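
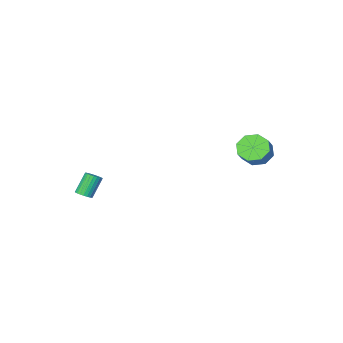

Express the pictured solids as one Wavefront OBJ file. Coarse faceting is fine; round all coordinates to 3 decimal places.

v -3.764 2.97 0.832
v -3.205 3.31 0.116
v -2.457 3.969 1.011
v -3.016 3.63 1.728
v -3.778 3.757 0.265
v -3.031 4.416 1.161
v -4.343 3.744 0.747
v -3.596 4.403 1.642
v -4.569 3.277 1.278
v -3.821 3.936 2.174
v -4.323 2.631 1.549
v -3.575 3.29 2.444
v -3.749 2.184 1.399
v -3.002 2.843 2.295
v -3.184 2.197 0.918
v -2.437 2.856 1.813
v -2.959 2.664 0.386
v -2.211 3.323 1.282
v 4.307 -2.369 -2.766
v 4.684 -2.689 -2.576
v 3.89 -2.891 -1.343
v 3.513 -2.571 -1.534
v 4.748 -2.506 -2.505
v 3.953 -2.707 -1.272
v 4.744 -2.301 -2.474
v 3.95 -2.503 -1.241
v 4.674 -2.107 -2.487
v 3.879 -2.309 -1.255
v 4.548 -1.953 -2.543
v 3.753 -2.154 -1.311
v 4.385 -1.862 -2.633
v 3.591 -2.064 -1.401
v 4.211 -1.849 -2.743
v 3.416 -2.05 -1.511
v 4.051 -1.914 -2.857
v 3.257 -2.116 -1.625
v 3.93 -2.049 -2.957
v 3.136 -2.251 -1.724
v 3.867 -2.233 -3.028
v 3.072 -2.434 -1.795
v 3.87 -2.437 -3.059
v 3.076 -2.639 -1.826
v 3.941 -2.631 -3.045
v 3.146 -2.833 -1.813
v 4.067 -2.786 -2.989
v 3.272 -2.987 -1.757
v 4.229 -2.876 -2.899
v 3.435 -3.078 -1.667
v 4.404 -2.89 -2.789
v 3.609 -3.091 -1.557
v 4.563 -2.824 -2.675
v 3.769 -3.026 -1.443
f 2 1 5
f 2 5 3
f 3 5 6
f 3 6 4
f 5 1 7
f 5 7 6
f 6 7 8
f 6 8 4
f 7 1 9
f 7 9 8
f 8 9 10
f 8 10 4
f 9 1 11
f 9 11 10
f 10 11 12
f 10 12 4
f 11 1 13
f 11 13 12
f 12 13 14
f 12 14 4
f 13 1 15
f 13 15 14
f 14 15 16
f 14 16 4
f 15 1 17
f 15 17 16
f 16 17 18
f 16 18 4
f 17 1 2
f 17 2 18
f 18 2 3
f 18 3 4
f 20 19 23
f 20 23 21
f 21 23 24
f 21 24 22
f 23 19 25
f 23 25 24
f 24 25 26
f 24 26 22
f 25 19 27
f 25 27 26
f 26 27 28
f 26 28 22
f 27 19 29
f 27 29 28
f 28 29 30
f 28 30 22
f 29 19 31
f 29 31 30
f 30 31 32
f 30 32 22
f 31 19 33
f 31 33 32
f 32 33 34
f 32 34 22
f 33 19 35
f 33 35 34
f 34 35 36
f 34 36 22
f 35 19 37
f 35 37 36
f 36 37 38
f 36 38 22
f 37 19 39
f 37 39 38
f 38 39 40
f 38 40 22
f 39 19 41
f 39 41 40
f 40 41 42
f 40 42 22
f 41 19 43
f 41 43 42
f 42 43 44
f 42 44 22
f 43 19 45
f 43 45 44
f 44 45 46
f 44 46 22
f 45 19 47
f 45 47 46
f 46 47 48
f 46 48 22
f 47 19 49
f 47 49 48
f 48 49 50
f 48 50 22
f 49 19 51
f 49 51 50
f 50 51 52
f 50 52 22
f 51 19 20
f 51 20 52
f 52 20 21
f 52 21 22



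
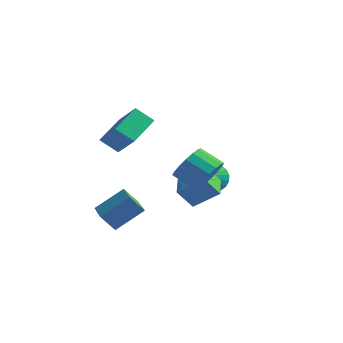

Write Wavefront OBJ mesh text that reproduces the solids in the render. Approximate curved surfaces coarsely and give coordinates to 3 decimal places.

v 4.239 -3.746 3.4
v 4.787 -3.609 4.321
v 3.568 -3.716 5.061
v 3.021 -3.854 4.14
v 4.659 -3.128 4.18
v 3.44 -3.236 4.92
v 4.435 -2.789 3.86
v 3.216 -2.897 4.601
v 4.166 -2.669 3.435
v 2.947 -2.777 4.176
v 3.914 -2.796 3.002
v 2.695 -2.904 3.743
v 3.737 -3.141 2.66
v 2.518 -3.248 3.401
v 3.674 -3.624 2.488
v 2.456 -3.732 3.228
v 3.742 -4.135 2.524
v 2.523 -4.243 3.264
v 3.923 -4.557 2.761
v 2.704 -4.665 3.501
v 4.177 -4.794 3.144
v 2.958 -4.901 3.885
v 4.445 -4.79 3.586
v 3.226 -4.898 4.327
v 4.666 -4.547 3.985
v 3.447 -4.655 4.726
v 4.789 -4.121 4.25
v 3.571 -4.228 4.991
v 0.479 2.873 -0.265
v 1.2 2.678 -0.961
v 0.821 1.887 0.365
v 1.399 2.91 -0.706
v 1.458 3.136 -0.384
v 1.368 3.322 -0.044
v 1.143 3.44 0.263
v 0.817 3.472 0.489
v 0.439 3.413 0.6
v 0.068 3.271 0.579
v -0.241 3.069 0.43
v -0.44 2.837 0.175
v -0.499 2.611 -0.147
v -0.409 2.425 -0.487
v -0.184 2.307 -0.793
v 0.142 2.275 -1.019
v 0.52 2.334 -1.13
v 0.891 2.476 -1.11
v -0.688 -4.527 -1.217
v -1.317 -4.937 -0.256
v -1.817 -3.302 -1.434
v -2.447 -3.712 -0.472
v 0.327 -3.388 -0.068
v -0.303 -3.798 0.894
v -0.803 -2.163 -0.284
v -1.432 -2.573 0.677
v -3.697 -1.305 3.158
v -3.598 0.457 4.011
v -2.774 -0.974 2.368
v -2.674 0.787 3.221
v -2.226 -2.067 4.559
v -2.126 -0.306 5.412
v -1.302 -1.737 3.769
v -1.203 0.025 4.622
v 1.443 -2.164 0.987
v 2.704 -1.628 1.993
v 0.678 -0.764 1.2
v 1.938 -0.228 2.206
v 2.082 -1.652 -0.086
v 3.342 -1.116 0.92
v 1.316 -0.252 0.127
v 2.577 0.284 1.133
f 2 1 5
f 2 5 3
f 3 5 6
f 3 6 4
f 5 1 7
f 5 7 6
f 6 7 8
f 6 8 4
f 7 1 9
f 7 9 8
f 8 9 10
f 8 10 4
f 9 1 11
f 9 11 10
f 10 11 12
f 10 12 4
f 11 1 13
f 11 13 12
f 12 13 14
f 12 14 4
f 13 1 15
f 13 15 14
f 14 15 16
f 14 16 4
f 15 1 17
f 15 17 16
f 16 17 18
f 16 18 4
f 17 1 19
f 17 19 18
f 18 19 20
f 18 20 4
f 19 1 21
f 19 21 20
f 20 21 22
f 20 22 4
f 21 1 23
f 21 23 22
f 22 23 24
f 22 24 4
f 23 1 25
f 23 25 24
f 24 25 26
f 24 26 4
f 25 1 27
f 25 27 26
f 26 27 28
f 26 28 4
f 27 1 2
f 27 2 28
f 28 2 3
f 28 3 4
f 30 29 32
f 30 32 31
f 32 29 33
f 32 33 31
f 33 29 34
f 33 34 31
f 34 29 35
f 34 35 31
f 35 29 36
f 35 36 31
f 36 29 37
f 36 37 31
f 37 29 38
f 37 38 31
f 38 29 39
f 38 39 31
f 39 29 40
f 39 40 31
f 40 29 41
f 40 41 31
f 41 29 42
f 41 42 31
f 42 29 43
f 42 43 31
f 43 29 44
f 43 44 31
f 44 29 45
f 44 45 31
f 45 29 46
f 45 46 31
f 46 29 30
f 46 30 31
f 48 50 47
f 51 48 47
f 47 50 49
f 49 51 47
f 48 54 50
f 52 48 51
f 52 54 48
f 50 54 49
f 53 51 49
f 49 54 53
f 53 52 51
f 54 52 53
f 56 58 55
f 59 56 55
f 55 58 57
f 57 59 55
f 56 62 58
f 60 56 59
f 60 62 56
f 58 62 57
f 61 59 57
f 57 62 61
f 61 60 59
f 62 60 61
f 64 66 63
f 67 64 63
f 63 66 65
f 65 67 63
f 64 70 66
f 68 64 67
f 68 70 64
f 66 70 65
f 69 67 65
f 65 70 69
f 69 68 67
f 70 68 69



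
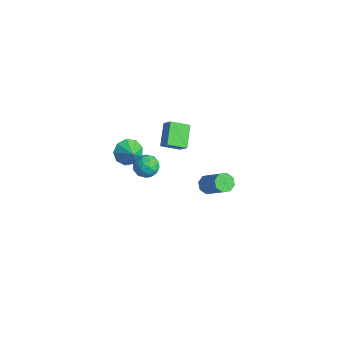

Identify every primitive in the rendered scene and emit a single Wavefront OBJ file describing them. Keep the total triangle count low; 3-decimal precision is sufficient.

v -3.155 0.73 -2.679
v -4.16 1.676 -1.812
v -2.631 1.795 -3.234
v -3.637 2.741 -2.367
v -2.483 0.779 -1.953
v -3.489 1.725 -1.086
v -1.96 1.844 -2.508
v -2.965 2.79 -1.641
v 3.099 -0.283 -0.198
v 3.551 -0.217 -0.645
v 4.954 -0.111 0.79
v 4.501 -0.177 1.238
v 3.369 0.214 -0.498
v 4.772 0.319 0.937
v 3.028 0.353 -0.175
v 4.431 0.458 1.26
v 2.728 0.12 0.134
v 4.131 0.225 1.57
v 2.646 -0.349 0.25
v 4.049 -0.243 1.685
v 2.828 -0.779 0.103
v 4.231 -0.674 1.538
v 3.169 -0.918 -0.22
v 4.572 -0.813 1.215
v 3.469 -0.685 -0.53
v 4.872 -0.58 0.906
v -0.116 -2.891 0.797
v 0.411 -2.508 0.316
v 0.849 -3.152 1.644
v 1.376 -2.769 1.163
v 0.806 -2.349 1.555
v 0.209 -2.187 1.031
v 1.051 -3.473 0.929
v 0.454 -3.311 0.405
v 1.131 -2.868 0.397
v 0.98 -2.173 0.784
v 0.28 -3.487 1.176
v 0.129 -2.792 1.563
v 0.063 -2.676 0.482
v 1.197 -2.984 1.478
v 0.862 -2.736 1.708
v 1.171 -2.511 1.425
v -0.055 -2.488 0.903
v 0.254 -2.263 0.62
v 0.486 -2.169 1.348
v 1.006 -3.397 1.34
v 1.315 -3.172 1.057
v 0.089 -3.149 0.535
v 0.398 -2.924 0.252
v 0.774 -3.491 0.612
v 0.796 -2.663 0.247
v 1.363 -2.816 0.745
v 1.172 -3.23 0.607
v 0.822 -3.135 0.299
v 0.707 -2.254 0.474
v 1.274 -2.408 0.972
v 0.939 -2.161 1.203
v 0.588 -2.066 0.895
v 1.131 -2.466 0.522
v -0.014 -3.252 0.988
v 0.553 -3.406 1.486
v 0.672 -3.594 1.065
v 0.321 -3.499 0.757
v -0.103 -2.844 1.215
v 0.464 -2.997 1.713
v 0.438 -2.525 1.661
v 0.088 -2.43 1.353
v 0.129 -3.194 1.438
v -4.203 -0.878 -3.236
v -3.809 -1.382 -3.925
v -3.377 -1.042 -2.644
v -3.644 -0.763 -3.983
v -3.74 -0.198 -3.692
v -4.053 0.049 -3.188
v -4.436 -0.137 -2.706
v -4.71 -0.67 -2.473
v -4.747 -1.3 -2.596
v -4.529 -1.732 -3.02
v -4.159 -1.765 -3.544
f 2 4 1
f 5 2 1
f 1 4 3
f 3 5 1
f 2 8 4
f 6 2 5
f 6 8 2
f 4 8 3
f 7 5 3
f 3 8 7
f 7 6 5
f 8 6 7
f 10 9 13
f 10 13 11
f 11 13 14
f 11 14 12
f 13 9 15
f 13 15 14
f 14 15 16
f 14 16 12
f 15 9 17
f 15 17 16
f 16 17 18
f 16 18 12
f 17 9 19
f 17 19 18
f 18 19 20
f 18 20 12
f 19 9 21
f 19 21 20
f 20 21 22
f 20 22 12
f 21 9 23
f 21 23 22
f 22 23 24
f 22 24 12
f 23 9 25
f 23 25 24
f 24 25 26
f 24 26 12
f 25 9 10
f 25 10 26
f 26 10 11
f 26 11 12
f 27 64 43
f 64 38 67
f 43 67 32
f 64 67 43
f 27 43 39
f 43 32 44
f 39 44 28
f 43 44 39
f 27 39 48
f 39 28 49
f 48 49 34
f 39 49 48
f 27 48 60
f 48 34 63
f 60 63 37
f 48 63 60
f 27 60 64
f 60 37 68
f 64 68 38
f 60 68 64
f 28 44 55
f 44 32 58
f 55 58 36
f 44 58 55
f 32 67 45
f 67 38 66
f 45 66 31
f 67 66 45
f 38 68 65
f 68 37 61
f 65 61 29
f 68 61 65
f 37 63 62
f 63 34 50
f 62 50 33
f 63 50 62
f 34 49 54
f 49 28 51
f 54 51 35
f 49 51 54
f 30 56 42
f 56 36 57
f 42 57 31
f 56 57 42
f 30 42 40
f 42 31 41
f 40 41 29
f 42 41 40
f 30 40 47
f 40 29 46
f 47 46 33
f 40 46 47
f 30 47 52
f 47 33 53
f 52 53 35
f 47 53 52
f 30 52 56
f 52 35 59
f 56 59 36
f 52 59 56
f 31 57 45
f 57 36 58
f 45 58 32
f 57 58 45
f 29 41 65
f 41 31 66
f 65 66 38
f 41 66 65
f 33 46 62
f 46 29 61
f 62 61 37
f 46 61 62
f 35 53 54
f 53 33 50
f 54 50 34
f 53 50 54
f 36 59 55
f 59 35 51
f 55 51 28
f 59 51 55
f 70 69 72
f 70 72 71
f 72 69 73
f 72 73 71
f 73 69 74
f 73 74 71
f 74 69 75
f 74 75 71
f 75 69 76
f 75 76 71
f 76 69 77
f 76 77 71
f 77 69 78
f 77 78 71
f 78 69 79
f 78 79 71
f 79 69 70
f 79 70 71



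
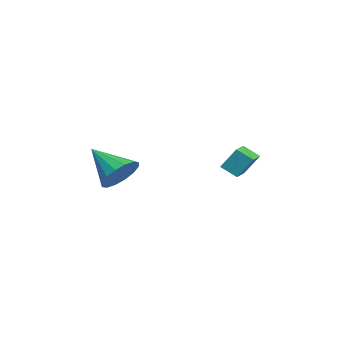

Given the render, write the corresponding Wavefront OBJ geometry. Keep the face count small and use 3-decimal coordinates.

v 3.393 -1.039 -2.355
v 4.192 -1.27 -1.8
v 2.287 -2.201 -1.245
v 3.985 -0.854 -1.571
v 3.62 -0.488 -1.551
v 3.193 -0.27 -1.747
v 2.82 -0.257 -2.106
v 2.601 -0.455 -2.531
v 2.593 -0.808 -2.909
v 2.8 -1.224 -3.139
v 3.165 -1.59 -3.158
v 3.592 -1.808 -2.962
v 3.965 -1.82 -2.603
v 4.185 -1.623 -2.178
v 2.959 3.421 -1.954
v 3.104 4.06 -0.949
v 3.3 4.081 -2.424
v 3.446 4.721 -1.419
v 3.854 3.039 -1.841
v 4 3.679 -0.836
v 4.196 3.7 -2.311
v 4.341 4.339 -1.306
f 2 1 4
f 2 4 3
f 4 1 5
f 4 5 3
f 5 1 6
f 5 6 3
f 6 1 7
f 6 7 3
f 7 1 8
f 7 8 3
f 8 1 9
f 8 9 3
f 9 1 10
f 9 10 3
f 10 1 11
f 10 11 3
f 11 1 12
f 11 12 3
f 12 1 13
f 12 13 3
f 13 1 14
f 13 14 3
f 14 1 2
f 14 2 3
f 16 18 15
f 19 16 15
f 15 18 17
f 17 19 15
f 16 22 18
f 20 16 19
f 20 22 16
f 18 22 17
f 21 19 17
f 17 22 21
f 21 20 19
f 22 20 21



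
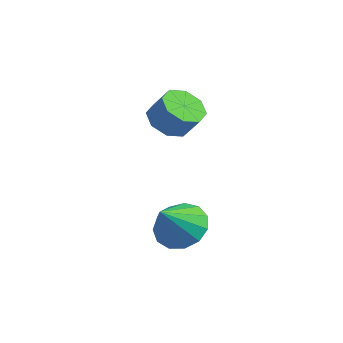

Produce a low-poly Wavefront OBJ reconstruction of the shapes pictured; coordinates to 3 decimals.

v 2.827 1.354 -0.712
v 3.499 2.036 -0.19
v 2.993 0.146 0.652
v 2.932 2.173 0
v 2.331 2.05 -0.035
v 1.888 1.706 -0.285
v 1.742 1.251 -0.671
v 1.942 0.829 -1.07
v 2.422 0.573 -1.355
v 3.031 0.565 -1.436
v 3.575 0.808 -1.287
v 3.881 1.225 -0.956
v 3.853 1.682 -0.547
v 0.438 3.11 3.105
v 1.209 3.099 2.567
v 1.873 3.259 3.517
v 1.102 3.27 4.055
v 0.937 3.761 2.646
v 1.602 3.921 3.596
v 0.373 4.041 2.994
v 1.038 4.201 3.943
v -0.153 3.776 3.407
v 0.511 3.936 4.356
v -0.333 3.121 3.643
v 0.331 3.281 4.593
v -0.062 2.459 3.564
v 0.603 2.619 4.514
v 0.502 2.179 3.217
v 1.167 2.339 4.166
v 1.029 2.444 2.804
v 1.693 2.604 3.753
f 2 1 4
f 2 4 3
f 4 1 5
f 4 5 3
f 5 1 6
f 5 6 3
f 6 1 7
f 6 7 3
f 7 1 8
f 7 8 3
f 8 1 9
f 8 9 3
f 9 1 10
f 9 10 3
f 10 1 11
f 10 11 3
f 11 1 12
f 11 12 3
f 12 1 13
f 12 13 3
f 13 1 2
f 13 2 3
f 15 14 18
f 15 18 16
f 16 18 19
f 16 19 17
f 18 14 20
f 18 20 19
f 19 20 21
f 19 21 17
f 20 14 22
f 20 22 21
f 21 22 23
f 21 23 17
f 22 14 24
f 22 24 23
f 23 24 25
f 23 25 17
f 24 14 26
f 24 26 25
f 25 26 27
f 25 27 17
f 26 14 28
f 26 28 27
f 27 28 29
f 27 29 17
f 28 14 30
f 28 30 29
f 29 30 31
f 29 31 17
f 30 14 15
f 30 15 31
f 31 15 16
f 31 16 17



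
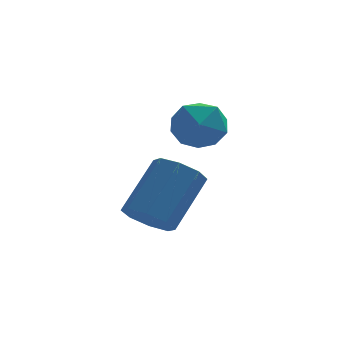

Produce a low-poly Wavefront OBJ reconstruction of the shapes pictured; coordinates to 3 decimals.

v -3.7 0.32 0.57
v -3.391 -0.118 0.692
v -2.751 0.602 1.652
v -3.06 1.04 1.53
v -3.217 0.124 0.395
v -2.577 0.844 1.355
v -3.326 0.481 0.2
v -2.686 1.201 1.16
v -3.654 0.744 0.222
v -3.014 1.463 1.182
v -4.009 0.758 0.448
v -3.369 1.478 1.408
v -4.183 0.516 0.745
v -3.543 1.236 1.705
v -4.074 0.159 0.94
v -3.434 0.879 1.9
v -3.746 -0.103 0.918
v -3.106 0.616 1.878
v -2.94 2.546 1.612
v -2.558 3.011 1.889
v -2.642 1.849 2.371
v -2.26 2.314 2.648
v -2.92 2.371 2.67
v -3.104 2.802 2.201
v -2.096 2.058 2.059
v -2.28 2.489 1.59
v -2.036 2.709 2.165
v -2.545 2.903 2.543
v -2.655 1.957 1.717
v -3.164 2.151 2.095
f 2 1 5
f 2 5 3
f 3 5 6
f 3 6 4
f 5 1 7
f 5 7 6
f 6 7 8
f 6 8 4
f 7 1 9
f 7 9 8
f 8 9 10
f 8 10 4
f 9 1 11
f 9 11 10
f 10 11 12
f 10 12 4
f 11 1 13
f 11 13 12
f 12 13 14
f 12 14 4
f 13 1 15
f 13 15 14
f 14 15 16
f 14 16 4
f 15 1 17
f 15 17 16
f 16 17 18
f 16 18 4
f 17 1 2
f 17 2 18
f 18 2 3
f 18 3 4
f 19 30 24
f 19 24 20
f 19 20 26
f 19 26 29
f 19 29 30
f 20 24 28
f 24 30 23
f 30 29 21
f 29 26 25
f 26 20 27
f 22 28 23
f 22 23 21
f 22 21 25
f 22 25 27
f 22 27 28
f 23 28 24
f 21 23 30
f 25 21 29
f 27 25 26
f 28 27 20



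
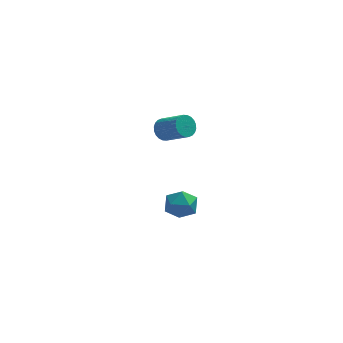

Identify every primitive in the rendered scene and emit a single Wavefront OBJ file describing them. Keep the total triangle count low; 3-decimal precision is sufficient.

v 3.153 0.975 -3.859
v 3.722 1.155 -3.005
v 3.458 -0.675 -3.715
v 4.027 -0.495 -2.861
v 2.995 -0.356 -2.839
v 2.807 0.664 -2.928
v 4.373 -0.184 -3.792
v 4.185 0.836 -3.881
v 4.476 0.438 -2.964
v 3.624 0.332 -2.375
v 3.556 0.148 -4.345
v 2.704 0.042 -3.756
v 2.679 0.047 3.068
v 2.999 -0.19 2.469
v 4.122 -1.105 3.433
v 3.801 -0.867 4.032
v 3.146 0.044 2.52
v 4.269 -0.871 3.484
v 3.221 0.278 2.655
v 4.344 -0.636 3.619
v 3.214 0.478 2.853
v 4.337 -0.437 3.817
v 3.125 0.612 3.083
v 4.248 -0.303 4.047
v 2.969 0.66 3.311
v 4.092 -0.255 4.275
v 2.768 0.615 3.502
v 3.891 -0.3 4.466
v 2.553 0.483 3.627
v 3.676 -0.432 4.591
v 2.358 0.285 3.667
v 3.481 -0.63 4.631
v 2.211 0.051 3.616
v 3.334 -0.864 4.58
v 2.136 -0.184 3.481
v 3.259 -1.098 4.445
v 2.143 -0.383 3.283
v 3.266 -1.298 4.247
v 2.232 -0.517 3.053
v 3.355 -1.432 4.017
v 2.388 -0.565 2.825
v 3.511 -1.48 3.789
v 2.589 -0.52 2.634
v 3.712 -1.435 3.598
v 2.804 -0.388 2.509
v 3.927 -1.303 3.473
f 1 12 6
f 1 6 2
f 1 2 8
f 1 8 11
f 1 11 12
f 2 6 10
f 6 12 5
f 12 11 3
f 11 8 7
f 8 2 9
f 4 10 5
f 4 5 3
f 4 3 7
f 4 7 9
f 4 9 10
f 5 10 6
f 3 5 12
f 7 3 11
f 9 7 8
f 10 9 2
f 14 13 17
f 14 17 15
f 15 17 18
f 15 18 16
f 17 13 19
f 17 19 18
f 18 19 20
f 18 20 16
f 19 13 21
f 19 21 20
f 20 21 22
f 20 22 16
f 21 13 23
f 21 23 22
f 22 23 24
f 22 24 16
f 23 13 25
f 23 25 24
f 24 25 26
f 24 26 16
f 25 13 27
f 25 27 26
f 26 27 28
f 26 28 16
f 27 13 29
f 27 29 28
f 28 29 30
f 28 30 16
f 29 13 31
f 29 31 30
f 30 31 32
f 30 32 16
f 31 13 33
f 31 33 32
f 32 33 34
f 32 34 16
f 33 13 35
f 33 35 34
f 34 35 36
f 34 36 16
f 35 13 37
f 35 37 36
f 36 37 38
f 36 38 16
f 37 13 39
f 37 39 38
f 38 39 40
f 38 40 16
f 39 13 41
f 39 41 40
f 40 41 42
f 40 42 16
f 41 13 43
f 41 43 42
f 42 43 44
f 42 44 16
f 43 13 45
f 43 45 44
f 44 45 46
f 44 46 16
f 45 13 14
f 45 14 46
f 46 14 15
f 46 15 16



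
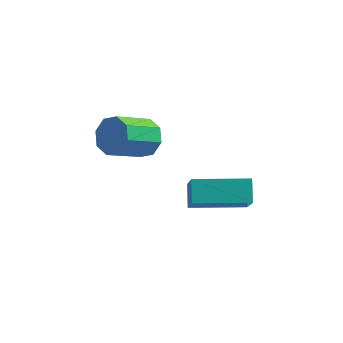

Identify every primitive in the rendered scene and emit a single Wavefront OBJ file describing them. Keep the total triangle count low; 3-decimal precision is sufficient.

v 1.245 -4.132 2.311
v 1.067 -3.477 2.855
v 0.855 -3.046 0.877
v 0.678 -2.391 1.422
v 3.022 -3.589 2.238
v 2.845 -2.934 2.783
v 2.633 -2.503 0.805
v 2.455 -1.848 1.349
v -0.756 -2.098 3.202
v -0.297 -2.008 3.75
v -1.105 -2.972 4.585
v -1.564 -3.062 4.038
v -0.714 -1.648 3.763
v -1.522 -2.612 4.598
v -1.156 -1.551 3.447
v -1.963 -2.515 4.283
v -1.363 -1.775 2.988
v -2.171 -2.739 3.824
v -1.215 -2.188 2.655
v -2.023 -3.152 3.49
v -0.798 -2.548 2.642
v -1.606 -3.512 3.477
v -0.357 -2.645 2.957
v -1.164 -3.609 3.793
v -0.149 -2.421 3.416
v -0.957 -3.385 4.252
f 2 4 1
f 5 2 1
f 1 4 3
f 3 5 1
f 2 8 4
f 6 2 5
f 6 8 2
f 4 8 3
f 7 5 3
f 3 8 7
f 7 6 5
f 8 6 7
f 10 9 13
f 10 13 11
f 11 13 14
f 11 14 12
f 13 9 15
f 13 15 14
f 14 15 16
f 14 16 12
f 15 9 17
f 15 17 16
f 16 17 18
f 16 18 12
f 17 9 19
f 17 19 18
f 18 19 20
f 18 20 12
f 19 9 21
f 19 21 20
f 20 21 22
f 20 22 12
f 21 9 23
f 21 23 22
f 22 23 24
f 22 24 12
f 23 9 25
f 23 25 24
f 24 25 26
f 24 26 12
f 25 9 10
f 25 10 26
f 26 10 11
f 26 11 12



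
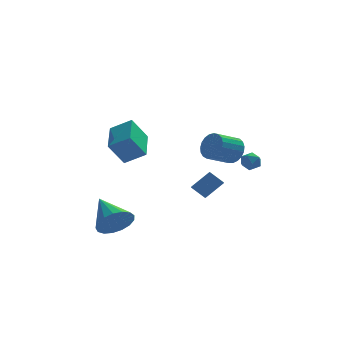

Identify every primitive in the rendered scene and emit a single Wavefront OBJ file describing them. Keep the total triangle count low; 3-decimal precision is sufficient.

v 0.809 -1.529 0.604
v 1.785 -1.278 1.533
v 1 0.295 -0.088
v 1.975 0.546 0.841
v 1.505 -1.846 -0.041
v 2.48 -1.595 0.888
v 1.695 -0.022 -0.733
v 2.671 0.229 0.196
v 2.806 -2.58 3.509
v 3.268 -2.81 4.172
v 2.116 -3.449 4.754
v 1.654 -3.22 4.091
v 3.146 -2.499 4.273
v 1.995 -3.138 4.855
v 2.966 -2.201 4.241
v 1.814 -2.84 4.823
v 2.757 -1.97 4.084
v 1.606 -2.609 4.666
v 2.557 -1.844 3.826
v 1.406 -2.483 4.408
v 2.4 -1.845 3.514
v 1.249 -2.484 4.096
v 2.314 -1.973 3.201
v 1.162 -2.612 3.783
v 2.312 -2.207 2.942
v 1.16 -2.846 3.524
v 2.395 -2.505 2.78
v 1.244 -3.144 3.362
v 2.55 -2.816 2.744
v 1.398 -3.455 3.326
v 2.749 -3.086 2.841
v 1.597 -3.726 3.423
v 2.958 -3.269 3.053
v 1.806 -3.908 3.635
v 3.14 -3.333 3.344
v 1.988 -3.972 3.926
v 3.265 -3.267 3.663
v 2.113 -3.906 4.245
v 3.31 -3.082 3.956
v 2.158 -3.721 4.538
v 3.581 -0.254 1.566
v 3.976 0.099 1.908
v 3.984 -1.099 1.972
v 4.379 -0.746 2.314
v 3.762 -0.743 2.443
v 3.513 -0.221 2.192
v 4.447 -0.779 1.688
v 4.198 -0.257 1.437
v 4.512 -0.226 1.983
v 4.088 -0.203 2.45
v 3.872 -0.797 1.43
v 3.448 -0.774 1.897
v -3.131 -3.112 -1.084
v -2.377 -2.52 -1.537
v -3.849 -1.428 -0.076
v -2.766 -2.491 -1.862
v -3.238 -2.604 -2.008
v -3.686 -2.834 -1.944
v -4.006 -3.127 -1.682
v -4.126 -3.417 -1.283
v -4.019 -3.637 -0.839
v -3.707 -3.737 -0.451
v -3.264 -3.693 -0.208
v -2.79 -3.517 -0.166
v -2.395 -3.247 -0.334
v -2.168 -2.947 -0.674
v -2.161 -2.684 -1.108
v -3.225 1.889 2.355
v -2.079 1.589 3.041
v -3.001 3.998 2.904
v -1.854 3.697 3.59
v -2.366 2.143 1.03
v -1.219 1.842 1.716
v -2.141 4.251 1.579
v -0.995 3.951 2.265
f 2 4 1
f 5 2 1
f 1 4 3
f 3 5 1
f 2 8 4
f 6 2 5
f 6 8 2
f 4 8 3
f 7 5 3
f 3 8 7
f 7 6 5
f 8 6 7
f 10 9 13
f 10 13 11
f 11 13 14
f 11 14 12
f 13 9 15
f 13 15 14
f 14 15 16
f 14 16 12
f 15 9 17
f 15 17 16
f 16 17 18
f 16 18 12
f 17 9 19
f 17 19 18
f 18 19 20
f 18 20 12
f 19 9 21
f 19 21 20
f 20 21 22
f 20 22 12
f 21 9 23
f 21 23 22
f 22 23 24
f 22 24 12
f 23 9 25
f 23 25 24
f 24 25 26
f 24 26 12
f 25 9 27
f 25 27 26
f 26 27 28
f 26 28 12
f 27 9 29
f 27 29 28
f 28 29 30
f 28 30 12
f 29 9 31
f 29 31 30
f 30 31 32
f 30 32 12
f 31 9 33
f 31 33 32
f 32 33 34
f 32 34 12
f 33 9 35
f 33 35 34
f 34 35 36
f 34 36 12
f 35 9 37
f 35 37 36
f 36 37 38
f 36 38 12
f 37 9 39
f 37 39 38
f 38 39 40
f 38 40 12
f 39 9 10
f 39 10 40
f 40 10 11
f 40 11 12
f 41 52 46
f 41 46 42
f 41 42 48
f 41 48 51
f 41 51 52
f 42 46 50
f 46 52 45
f 52 51 43
f 51 48 47
f 48 42 49
f 44 50 45
f 44 45 43
f 44 43 47
f 44 47 49
f 44 49 50
f 45 50 46
f 43 45 52
f 47 43 51
f 49 47 48
f 50 49 42
f 54 53 56
f 54 56 55
f 56 53 57
f 56 57 55
f 57 53 58
f 57 58 55
f 58 53 59
f 58 59 55
f 59 53 60
f 59 60 55
f 60 53 61
f 60 61 55
f 61 53 62
f 61 62 55
f 62 53 63
f 62 63 55
f 63 53 64
f 63 64 55
f 64 53 65
f 64 65 55
f 65 53 66
f 65 66 55
f 66 53 67
f 66 67 55
f 67 53 54
f 67 54 55
f 69 71 68
f 72 69 68
f 68 71 70
f 70 72 68
f 69 75 71
f 73 69 72
f 73 75 69
f 71 75 70
f 74 72 70
f 70 75 74
f 74 73 72
f 75 73 74



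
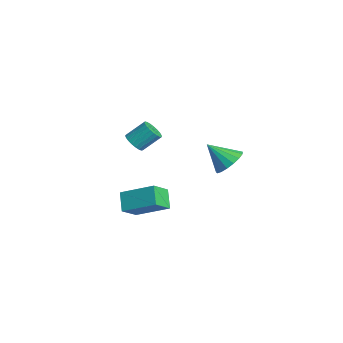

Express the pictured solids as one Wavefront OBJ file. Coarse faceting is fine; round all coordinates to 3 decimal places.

v -2.68 -2.61 -2.972
v -3.571 -2.421 -2.16
v -3.236 -1.683 -3.797
v -4.127 -1.494 -2.985
v -1.573 -1.166 -2.095
v -2.464 -0.977 -1.283
v -2.129 -0.239 -2.92
v -3.02 -0.05 -2.108
v -0.594 -2.583 3.245
v 0.011 -2.553 3.117
v 0.14 -1.626 3.946
v -0.466 -1.657 4.075
v -0.088 -2.387 2.947
v 0.041 -1.46 3.776
v -0.274 -2.255 2.828
v -0.146 -1.328 3.657
v -0.517 -2.179 2.782
v -0.388 -1.253 3.611
v -0.772 -2.174 2.815
v -0.643 -1.247 3.644
v -0.997 -2.239 2.923
v -0.868 -1.312 3.752
v -1.152 -2.364 3.087
v -1.023 -1.437 3.916
v -1.211 -2.527 3.278
v -1.082 -1.6 4.107
v -1.163 -2.699 3.463
v -1.034 -1.773 4.292
v -1.017 -2.852 3.611
v -0.888 -1.925 4.44
v -0.798 -2.958 3.696
v -0.669 -2.031 4.525
v -0.543 -2.999 3.702
v -0.415 -2.073 4.531
v -0.298 -2.969 3.63
v -0.169 -2.042 4.459
v -0.104 -2.871 3.491
v 0.025 -1.945 4.32
v 0.006 -2.724 3.31
v 0.135 -1.798 4.139
v -0.088 2.152 1.193
v 0.549 2.412 1.805
v -0.752 1.208 2.287
v 0.224 2.704 1.86
v -0.172 2.87 1.762
v -0.549 2.871 1.534
v -0.82 2.708 1.228
v -0.923 2.417 0.914
v -0.835 2.065 0.664
v -0.576 1.733 0.535
v -0.205 1.498 0.557
v 0.193 1.412 0.725
v 0.527 1.495 1
v 0.72 1.729 1.319
v 0.728 2.06 1.61
f 2 4 1
f 5 2 1
f 1 4 3
f 3 5 1
f 2 8 4
f 6 2 5
f 6 8 2
f 4 8 3
f 7 5 3
f 3 8 7
f 7 6 5
f 8 6 7
f 10 9 13
f 10 13 11
f 11 13 14
f 11 14 12
f 13 9 15
f 13 15 14
f 14 15 16
f 14 16 12
f 15 9 17
f 15 17 16
f 16 17 18
f 16 18 12
f 17 9 19
f 17 19 18
f 18 19 20
f 18 20 12
f 19 9 21
f 19 21 20
f 20 21 22
f 20 22 12
f 21 9 23
f 21 23 22
f 22 23 24
f 22 24 12
f 23 9 25
f 23 25 24
f 24 25 26
f 24 26 12
f 25 9 27
f 25 27 26
f 26 27 28
f 26 28 12
f 27 9 29
f 27 29 28
f 28 29 30
f 28 30 12
f 29 9 31
f 29 31 30
f 30 31 32
f 30 32 12
f 31 9 33
f 31 33 32
f 32 33 34
f 32 34 12
f 33 9 35
f 33 35 34
f 34 35 36
f 34 36 12
f 35 9 37
f 35 37 36
f 36 37 38
f 36 38 12
f 37 9 39
f 37 39 38
f 38 39 40
f 38 40 12
f 39 9 10
f 39 10 40
f 40 10 11
f 40 11 12
f 42 41 44
f 42 44 43
f 44 41 45
f 44 45 43
f 45 41 46
f 45 46 43
f 46 41 47
f 46 47 43
f 47 41 48
f 47 48 43
f 48 41 49
f 48 49 43
f 49 41 50
f 49 50 43
f 50 41 51
f 50 51 43
f 51 41 52
f 51 52 43
f 52 41 53
f 52 53 43
f 53 41 54
f 53 54 43
f 54 41 55
f 54 55 43
f 55 41 42
f 55 42 43



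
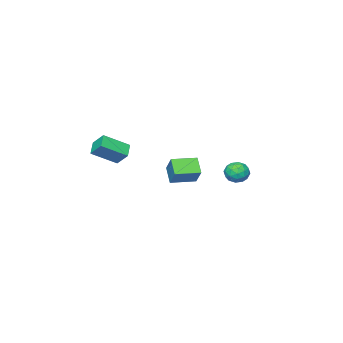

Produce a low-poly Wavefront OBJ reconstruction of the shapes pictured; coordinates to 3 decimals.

v -1.884 4.171 3.169
v -1.511 3.594 2.805
v -2.909 3.946 2.475
v -2.536 3.369 2.111
v -2.732 3.294 2.86
v -2.098 3.433 3.289
v -2.322 4.107 1.991
v -1.688 4.246 2.42
v -1.781 3.554 2.077
v -2.035 3.052 2.614
v -2.385 4.488 2.666
v -2.639 3.986 3.203
v -1.607 3.902 3.048
v -2.813 3.638 2.232
v -2.928 3.594 2.672
v -2.709 3.254 2.458
v -1.952 3.808 3.333
v -1.733 3.468 3.119
v -2.451 3.292 3.151
v -2.687 4.072 2.161
v -2.468 3.732 1.947
v -1.711 4.286 2.822
v -1.492 3.946 2.608
v -1.969 4.248 2.129
v -1.547 3.54 2.406
v -2.15 3.407 1.998
v -2.024 3.841 1.927
v -1.651 3.923 2.18
v -1.696 3.244 2.722
v -2.299 3.112 2.314
v -2.414 3.068 2.754
v -2.041 3.15 3.006
v -1.855 3.221 2.294
v -2.121 4.428 2.966
v -2.724 4.296 2.558
v -2.379 4.39 2.274
v -2.006 4.472 2.526
v -2.27 4.133 3.282
v -2.873 4 2.874
v -2.769 3.617 3.1
v -2.396 3.699 3.353
v -2.565 4.319 2.986
v -0.106 -3.64 1.819
v -0.798 -4.185 2.333
v -0.161 -2.808 2.626
v -0.853 -3.353 3.14
v 1.213 -4.447 2.74
v 0.521 -4.992 3.254
v 1.158 -3.615 3.547
v 0.466 -4.16 4.061
v -4.186 -1.612 0.977
v -3.737 -0.77 2.042
v -3.702 -0.824 0.151
v -3.253 0.017 1.216
v -2.827 -2.397 1.024
v -2.378 -1.556 2.089
v -2.343 -1.61 0.198
v -1.894 -0.768 1.263
f 1 38 17
f 38 12 41
f 17 41 6
f 38 41 17
f 1 17 13
f 17 6 18
f 13 18 2
f 17 18 13
f 1 13 22
f 13 2 23
f 22 23 8
f 13 23 22
f 1 22 34
f 22 8 37
f 34 37 11
f 22 37 34
f 1 34 38
f 34 11 42
f 38 42 12
f 34 42 38
f 2 18 29
f 18 6 32
f 29 32 10
f 18 32 29
f 6 41 19
f 41 12 40
f 19 40 5
f 41 40 19
f 12 42 39
f 42 11 35
f 39 35 3
f 42 35 39
f 11 37 36
f 37 8 24
f 36 24 7
f 37 24 36
f 8 23 28
f 23 2 25
f 28 25 9
f 23 25 28
f 4 30 16
f 30 10 31
f 16 31 5
f 30 31 16
f 4 16 14
f 16 5 15
f 14 15 3
f 16 15 14
f 4 14 21
f 14 3 20
f 21 20 7
f 14 20 21
f 4 21 26
f 21 7 27
f 26 27 9
f 21 27 26
f 4 26 30
f 26 9 33
f 30 33 10
f 26 33 30
f 5 31 19
f 31 10 32
f 19 32 6
f 31 32 19
f 3 15 39
f 15 5 40
f 39 40 12
f 15 40 39
f 7 20 36
f 20 3 35
f 36 35 11
f 20 35 36
f 9 27 28
f 27 7 24
f 28 24 8
f 27 24 28
f 10 33 29
f 33 9 25
f 29 25 2
f 33 25 29
f 44 46 43
f 47 44 43
f 43 46 45
f 45 47 43
f 44 50 46
f 48 44 47
f 48 50 44
f 46 50 45
f 49 47 45
f 45 50 49
f 49 48 47
f 50 48 49
f 52 54 51
f 55 52 51
f 51 54 53
f 53 55 51
f 52 58 54
f 56 52 55
f 56 58 52
f 54 58 53
f 57 55 53
f 53 58 57
f 57 56 55
f 58 56 57



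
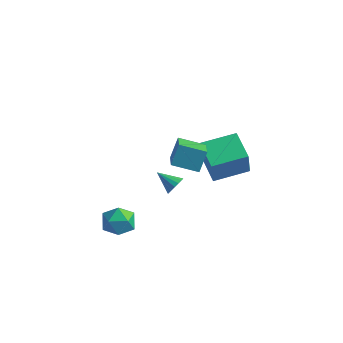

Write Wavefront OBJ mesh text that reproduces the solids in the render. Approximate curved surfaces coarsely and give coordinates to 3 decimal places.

v 0.183 2.106 -2.193
v 0.298 1.672 -0.554
v -1.134 3.253 -1.796
v -1.018 2.818 -0.157
v 1.538 3.562 -1.903
v 1.654 3.127 -0.264
v 0.222 4.708 -1.506
v 0.337 4.274 0.133
v -2.429 -1.439 -3.115
v -2.062 -2.035 -3.813
v -3.798 -2.265 -3.127
v -3.431 -2.861 -3.825
v -3.065 -2.891 -2.908
v -2.219 -2.38 -2.9
v -3.641 -1.92 -4.04
v -2.795 -1.409 -4.032
v -2.812 -2.332 -4.385
v -2.456 -2.933 -3.685
v -3.404 -1.367 -3.255
v -3.048 -1.968 -2.555
v 0.225 -2.272 2.854
v 0.284 -1.605 3.922
v -0.453 -1.178 2.209
v -0.394 -0.511 3.276
v 1.494 -1.729 2.444
v 1.553 -1.062 3.511
v 0.816 -0.635 1.798
v 0.875 0.032 2.866
v 1.033 -3.208 2.366
v 1.283 -3.379 2.849
v -0.013 -3.192 2.914
v 1.294 -3.107 2.863
v 1.245 -2.858 2.763
v 1.148 -2.689 2.572
v 1.024 -2.639 2.334
v 0.903 -2.719 2.104
v 0.81 -2.911 1.933
v 0.769 -3.172 1.862
v 0.789 -3.44 1.907
v 0.864 -3.655 2.056
v 0.978 -3.768 2.277
v 1.104 -3.753 2.518
v 1.214 -3.612 2.725
f 2 4 1
f 5 2 1
f 1 4 3
f 3 5 1
f 2 8 4
f 6 2 5
f 6 8 2
f 4 8 3
f 7 5 3
f 3 8 7
f 7 6 5
f 8 6 7
f 9 20 14
f 9 14 10
f 9 10 16
f 9 16 19
f 9 19 20
f 10 14 18
f 14 20 13
f 20 19 11
f 19 16 15
f 16 10 17
f 12 18 13
f 12 13 11
f 12 11 15
f 12 15 17
f 12 17 18
f 13 18 14
f 11 13 20
f 15 11 19
f 17 15 16
f 18 17 10
f 22 24 21
f 25 22 21
f 21 24 23
f 23 25 21
f 22 28 24
f 26 22 25
f 26 28 22
f 24 28 23
f 27 25 23
f 23 28 27
f 27 26 25
f 28 26 27
f 30 29 32
f 30 32 31
f 32 29 33
f 32 33 31
f 33 29 34
f 33 34 31
f 34 29 35
f 34 35 31
f 35 29 36
f 35 36 31
f 36 29 37
f 36 37 31
f 37 29 38
f 37 38 31
f 38 29 39
f 38 39 31
f 39 29 40
f 39 40 31
f 40 29 41
f 40 41 31
f 41 29 42
f 41 42 31
f 42 29 43
f 42 43 31
f 43 29 30
f 43 30 31



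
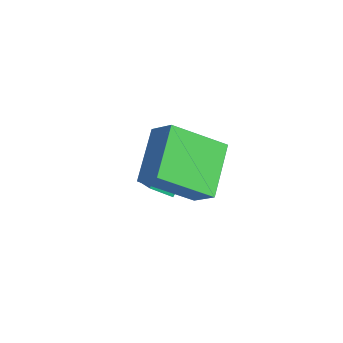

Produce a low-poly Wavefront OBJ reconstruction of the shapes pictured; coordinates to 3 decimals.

v -0.74 2.62 0.27
v -1.134 4.041 1.62
v -1.945 3.192 -0.684
v -2.339 4.614 0.667
v -0.201 3.126 -0.107
v -0.595 4.548 1.244
v -1.406 3.699 -1.06
v -1.8 5.12 0.29
v -0.576 2.586 3.431
v 0.249 2.689 4.166
v 0.335 4.079 2.198
v 1.16 4.182 2.933
v 0.46 1.158 2.467
v 1.285 1.261 3.202
v 1.371 2.651 1.234
v 2.196 2.754 1.969
f 2 4 1
f 5 2 1
f 1 4 3
f 3 5 1
f 2 8 4
f 6 2 5
f 6 8 2
f 4 8 3
f 7 5 3
f 3 8 7
f 7 6 5
f 8 6 7
f 10 12 9
f 13 10 9
f 9 12 11
f 11 13 9
f 10 16 12
f 14 10 13
f 14 16 10
f 12 16 11
f 15 13 11
f 11 16 15
f 15 14 13
f 16 14 15



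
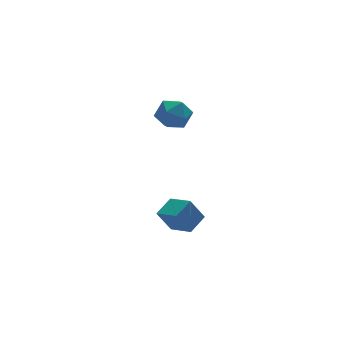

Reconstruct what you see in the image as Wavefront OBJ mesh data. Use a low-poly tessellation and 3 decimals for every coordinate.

v -2.736 -0.321 1.893
v -1.97 -0.76 1.449
v -3.11 -1.7 2.611
v -2.344 -2.139 2.167
v -2.186 -1.462 2.869
v -1.955 -0.61 2.426
v -3.125 -1.85 1.634
v -2.894 -0.998 1.191
v -2.21 -1.705 1.289
v -1.63 -1.465 2.053
v -3.45 -0.995 2.007
v -2.87 -0.755 2.771
v -3.467 -3.633 -3.401
v -2.507 -3.095 -2.947
v -3.94 -2.391 -3.872
v -2.98 -1.853 -3.418
v -2.8 -3.827 -4.582
v -1.84 -3.289 -4.128
v -3.273 -2.585 -5.053
v -2.313 -2.047 -4.599
f 1 12 6
f 1 6 2
f 1 2 8
f 1 8 11
f 1 11 12
f 2 6 10
f 6 12 5
f 12 11 3
f 11 8 7
f 8 2 9
f 4 10 5
f 4 5 3
f 4 3 7
f 4 7 9
f 4 9 10
f 5 10 6
f 3 5 12
f 7 3 11
f 9 7 8
f 10 9 2
f 14 16 13
f 17 14 13
f 13 16 15
f 15 17 13
f 14 20 16
f 18 14 17
f 18 20 14
f 16 20 15
f 19 17 15
f 15 20 19
f 19 18 17
f 20 18 19



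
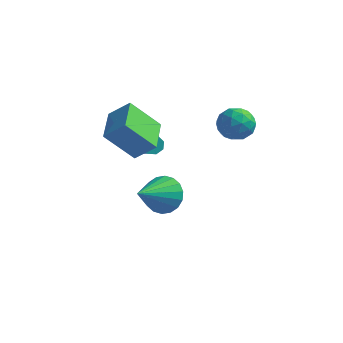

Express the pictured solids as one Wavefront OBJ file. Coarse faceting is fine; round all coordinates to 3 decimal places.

v 2.826 1.738 2.493
v 3.403 2.482 2.663
v 3.777 0.818 3.297
v 4.354 1.562 3.467
v 3.489 1.523 3.875
v 2.901 2.092 3.379
v 4.279 1.208 2.581
v 3.691 1.777 2.085
v 4.3 2.155 2.718
v 3.812 2.35 3.518
v 3.368 0.95 2.442
v 2.88 1.145 3.242
v 3.031 2.191 2.507
v 4.149 1.109 3.453
v 3.641 1.086 3.693
v 3.979 1.524 3.793
v 2.736 1.961 2.928
v 3.075 2.399 3.028
v 3.126 1.835 3.741
v 4.105 0.901 2.932
v 4.444 1.339 3.032
v 3.201 1.776 2.167
v 3.539 2.214 2.267
v 4.054 1.465 2.219
v 3.897 2.436 2.64
v 4.456 1.895 3.112
v 4.412 1.687 2.592
v 4.067 2.021 2.3
v 3.611 2.55 3.11
v 4.17 2.01 3.582
v 3.661 1.987 3.822
v 3.316 2.321 3.53
v 4.138 2.358 3.142
v 3.01 1.29 2.378
v 3.569 0.75 2.85
v 3.864 0.979 2.43
v 3.519 1.313 2.138
v 2.724 1.405 2.848
v 3.283 0.864 3.32
v 3.113 1.279 3.66
v 2.768 1.613 3.368
v 3.042 0.942 2.818
v 0.12 -1.377 1.337
v -1.013 -2.151 2.833
v -0.637 0.347 1.656
v -1.77 -0.427 3.152
v 1.09 -1.113 2.208
v -0.043 -1.887 3.704
v 0.333 0.611 2.527
v -0.8 -0.163 4.023
v -1.043 1.572 0.269
v -0.676 1.984 0.365
v 0.35 0.86 1.267
v -0.017 0.448 1.171
v -0.975 1.957 0.671
v 0.051 0.832 1.573
v -1.314 1.704 0.741
v -0.288 0.579 1.643
v -1.494 1.374 0.535
v -0.468 0.249 1.437
v -1.41 1.16 0.173
v -0.384 0.036 1.075
v -1.111 1.188 -0.133
v -0.085 0.063 0.769
v -0.772 1.441 -0.203
v 0.254 0.316 0.699
v -0.592 1.771 0.003
v 0.434 0.646 0.905
v 0.143 1.158 -2.574
v 0.825 1.499 -1.794
v -0.163 -0.718 -1.486
v 0.394 1.659 -1.639
v -0.086 1.72 -1.669
v -0.521 1.67 -1.878
v -0.824 1.518 -2.225
v -0.936 1.295 -2.641
v -0.834 1.045 -3.044
v -0.538 0.817 -3.354
v -0.107 0.657 -3.509
v 0.373 0.595 -3.479
v 0.808 0.646 -3.27
v 1.111 0.797 -2.923
v 1.223 1.02 -2.507
v 1.12 1.271 -2.104
f 1 38 17
f 38 12 41
f 17 41 6
f 38 41 17
f 1 17 13
f 17 6 18
f 13 18 2
f 17 18 13
f 1 13 22
f 13 2 23
f 22 23 8
f 13 23 22
f 1 22 34
f 22 8 37
f 34 37 11
f 22 37 34
f 1 34 38
f 34 11 42
f 38 42 12
f 34 42 38
f 2 18 29
f 18 6 32
f 29 32 10
f 18 32 29
f 6 41 19
f 41 12 40
f 19 40 5
f 41 40 19
f 12 42 39
f 42 11 35
f 39 35 3
f 42 35 39
f 11 37 36
f 37 8 24
f 36 24 7
f 37 24 36
f 8 23 28
f 23 2 25
f 28 25 9
f 23 25 28
f 4 30 16
f 30 10 31
f 16 31 5
f 30 31 16
f 4 16 14
f 16 5 15
f 14 15 3
f 16 15 14
f 4 14 21
f 14 3 20
f 21 20 7
f 14 20 21
f 4 21 26
f 21 7 27
f 26 27 9
f 21 27 26
f 4 26 30
f 26 9 33
f 30 33 10
f 26 33 30
f 5 31 19
f 31 10 32
f 19 32 6
f 31 32 19
f 3 15 39
f 15 5 40
f 39 40 12
f 15 40 39
f 7 20 36
f 20 3 35
f 36 35 11
f 20 35 36
f 9 27 28
f 27 7 24
f 28 24 8
f 27 24 28
f 10 33 29
f 33 9 25
f 29 25 2
f 33 25 29
f 44 46 43
f 47 44 43
f 43 46 45
f 45 47 43
f 44 50 46
f 48 44 47
f 48 50 44
f 46 50 45
f 49 47 45
f 45 50 49
f 49 48 47
f 50 48 49
f 52 51 55
f 52 55 53
f 53 55 56
f 53 56 54
f 55 51 57
f 55 57 56
f 56 57 58
f 56 58 54
f 57 51 59
f 57 59 58
f 58 59 60
f 58 60 54
f 59 51 61
f 59 61 60
f 60 61 62
f 60 62 54
f 61 51 63
f 61 63 62
f 62 63 64
f 62 64 54
f 63 51 65
f 63 65 64
f 64 65 66
f 64 66 54
f 65 51 67
f 65 67 66
f 66 67 68
f 66 68 54
f 67 51 52
f 67 52 68
f 68 52 53
f 68 53 54
f 70 69 72
f 70 72 71
f 72 69 73
f 72 73 71
f 73 69 74
f 73 74 71
f 74 69 75
f 74 75 71
f 75 69 76
f 75 76 71
f 76 69 77
f 76 77 71
f 77 69 78
f 77 78 71
f 78 69 79
f 78 79 71
f 79 69 80
f 79 80 71
f 80 69 81
f 80 81 71
f 81 69 82
f 81 82 71
f 82 69 83
f 82 83 71
f 83 69 84
f 83 84 71
f 84 69 70
f 84 70 71



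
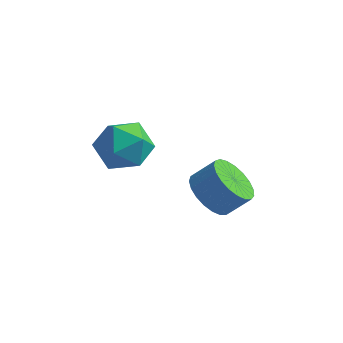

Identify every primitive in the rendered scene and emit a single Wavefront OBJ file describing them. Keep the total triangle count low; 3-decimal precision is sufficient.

v 0.618 -1.9 2.741
v 1.301 -2.078 1.906
v -0.381 -3.262 2.214
v 0.302 -3.44 1.379
v 0.629 -3.637 2.404
v 1.246 -2.795 2.73
v -0.326 -2.545 1.39
v 0.291 -1.703 1.716
v 0.718 -2.477 1.071
v 1.308 -3.151 1.698
v -0.388 -2.189 2.422
v 0.202 -2.863 3.049
v 3.595 -2.739 0.783
v 4.256 -2.629 0.124
v 4.946 -2.252 0.878
v 4.285 -2.361 1.537
v 4.075 -2.283 0.115
v 4.765 -1.905 0.87
v 3.812 -2.016 0.223
v 4.501 -1.638 0.977
v 3.51 -1.873 0.427
v 4.2 -1.495 1.182
v 3.223 -1.88 0.692
v 3.913 -1.502 1.447
v 3.001 -2.036 0.974
v 3.691 -1.658 1.728
v 2.881 -2.313 1.222
v 3.571 -1.935 1.977
v 2.885 -2.664 1.394
v 3.575 -2.286 2.149
v 3.012 -3.028 1.461
v 3.701 -2.65 2.215
v 3.239 -3.342 1.41
v 3.929 -2.964 2.165
v 3.528 -3.551 1.251
v 4.218 -3.173 2.005
v 3.829 -3.62 1.011
v 4.518 -3.243 1.765
v 4.089 -3.537 0.731
v 4.779 -3.159 1.486
v 4.264 -3.316 0.461
v 4.953 -2.938 1.215
v 4.323 -2.995 0.246
v 5.013 -2.617 1
f 1 12 6
f 1 6 2
f 1 2 8
f 1 8 11
f 1 11 12
f 2 6 10
f 6 12 5
f 12 11 3
f 11 8 7
f 8 2 9
f 4 10 5
f 4 5 3
f 4 3 7
f 4 7 9
f 4 9 10
f 5 10 6
f 3 5 12
f 7 3 11
f 9 7 8
f 10 9 2
f 14 13 17
f 14 17 15
f 15 17 18
f 15 18 16
f 17 13 19
f 17 19 18
f 18 19 20
f 18 20 16
f 19 13 21
f 19 21 20
f 20 21 22
f 20 22 16
f 21 13 23
f 21 23 22
f 22 23 24
f 22 24 16
f 23 13 25
f 23 25 24
f 24 25 26
f 24 26 16
f 25 13 27
f 25 27 26
f 26 27 28
f 26 28 16
f 27 13 29
f 27 29 28
f 28 29 30
f 28 30 16
f 29 13 31
f 29 31 30
f 30 31 32
f 30 32 16
f 31 13 33
f 31 33 32
f 32 33 34
f 32 34 16
f 33 13 35
f 33 35 34
f 34 35 36
f 34 36 16
f 35 13 37
f 35 37 36
f 36 37 38
f 36 38 16
f 37 13 39
f 37 39 38
f 38 39 40
f 38 40 16
f 39 13 41
f 39 41 40
f 40 41 42
f 40 42 16
f 41 13 43
f 41 43 42
f 42 43 44
f 42 44 16
f 43 13 14
f 43 14 44
f 44 14 15
f 44 15 16



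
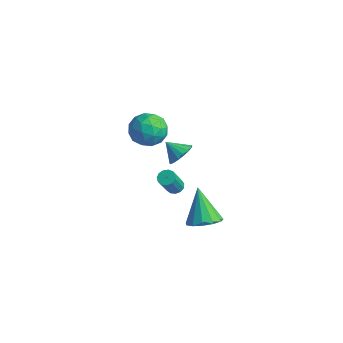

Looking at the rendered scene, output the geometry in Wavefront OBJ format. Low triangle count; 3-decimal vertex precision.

v 1.789 0.87 -3.135
v 2.589 1.298 -2.79
v 0.791 1.23 -1.265
v 2.292 1.692 -3.025
v 1.835 1.825 -3.295
v 1.364 1.655 -3.513
v 1.028 1.235 -3.612
v 0.934 0.7 -3.559
v 1.111 0.218 -3.371
v 1.504 -0.057 -3.109
v 1.987 -0.037 -2.854
v 2.408 0.27 -2.689
v 2.632 0.768 -2.665
v -0.798 1.009 -2.111
v -0.436 0.767 -2.357
v -0.059 -0.071 -0.974
v -0.422 0.171 -0.729
v -0.318 0.999 -2.249
v 0.059 0.161 -0.866
v -0.352 1.234 -2.097
v 0.025 0.396 -0.714
v -0.528 1.397 -1.95
v -0.151 0.559 -0.567
v -0.79 1.438 -1.854
v -0.413 0.6 -0.471
v -1.054 1.342 -1.84
v -0.677 0.504 -0.457
v -1.238 1.14 -1.912
v -0.861 0.303 -0.529
v -1.282 0.897 -2.047
v -0.905 0.059 -0.665
v -1.172 0.69 -2.203
v -0.795 -0.148 -0.82
v -0.944 0.583 -2.33
v -0.567 -0.255 -0.947
v -0.67 0.612 -2.387
v -0.293 -0.226 -1.004
v -0.383 -0.569 2.917
v 0.576 -0.901 3.192
v -1.036 -1.299 4.308
v -0.077 -1.631 4.583
v -0.307 -0.606 4.616
v 0.096 -0.155 3.756
v -0.556 -2.045 3.744
v -0.153 -1.594 2.884
v 0.469 -1.814 3.703
v 0.623 -0.924 4.242
v -1.083 -1.276 3.258
v -0.929 -0.386 3.797
v 0.154 -0.671 2.932
v -0.614 -1.529 4.568
v -0.749 -0.926 4.587
v -0.186 -1.122 4.749
v -0.128 -0.232 3.264
v 0.435 -0.428 3.426
v -0.084 -0.254 4.262
v -0.895 -1.772 4.074
v -0.332 -1.968 4.236
v -0.274 -1.078 2.751
v 0.289 -1.274 2.913
v -0.376 -1.946 3.238
v 0.654 -1.403 3.395
v 0.271 -1.832 4.212
v -0.011 -2.075 3.719
v 0.226 -1.81 3.214
v 0.745 -0.88 3.711
v 0.361 -1.309 4.529
v 0.226 -0.706 4.548
v 0.463 -0.441 4.043
v 0.682 -1.416 4.012
v -0.821 -0.891 2.971
v -1.205 -1.32 3.789
v -0.923 -1.759 3.457
v -0.686 -1.494 2.952
v -0.731 -0.368 3.288
v -1.114 -0.797 4.105
v -0.686 -0.39 4.286
v -0.449 -0.125 3.781
v -1.142 -0.784 3.488
v -1.226 1.739 -0.253
v -0.693 1.187 0.007
v -1.994 1.341 0.473
v -0.632 1.492 0.239
v -0.707 1.853 0.358
v -0.901 2.189 0.337
v -1.169 2.421 0.181
v -1.45 2.497 -0.075
v -1.68 2.399 -0.371
v -1.806 2.151 -0.641
v -1.799 1.808 -0.822
v -1.661 1.449 -0.872
v -1.423 1.157 -0.781
v -1.14 0.998 -0.569
v -0.877 1.009 -0.285
f 2 1 4
f 2 4 3
f 4 1 5
f 4 5 3
f 5 1 6
f 5 6 3
f 6 1 7
f 6 7 3
f 7 1 8
f 7 8 3
f 8 1 9
f 8 9 3
f 9 1 10
f 9 10 3
f 10 1 11
f 10 11 3
f 11 1 12
f 11 12 3
f 12 1 13
f 12 13 3
f 13 1 2
f 13 2 3
f 15 14 18
f 15 18 16
f 16 18 19
f 16 19 17
f 18 14 20
f 18 20 19
f 19 20 21
f 19 21 17
f 20 14 22
f 20 22 21
f 21 22 23
f 21 23 17
f 22 14 24
f 22 24 23
f 23 24 25
f 23 25 17
f 24 14 26
f 24 26 25
f 25 26 27
f 25 27 17
f 26 14 28
f 26 28 27
f 27 28 29
f 27 29 17
f 28 14 30
f 28 30 29
f 29 30 31
f 29 31 17
f 30 14 32
f 30 32 31
f 31 32 33
f 31 33 17
f 32 14 34
f 32 34 33
f 33 34 35
f 33 35 17
f 34 14 36
f 34 36 35
f 35 36 37
f 35 37 17
f 36 14 15
f 36 15 37
f 37 15 16
f 37 16 17
f 38 75 54
f 75 49 78
f 54 78 43
f 75 78 54
f 38 54 50
f 54 43 55
f 50 55 39
f 54 55 50
f 38 50 59
f 50 39 60
f 59 60 45
f 50 60 59
f 38 59 71
f 59 45 74
f 71 74 48
f 59 74 71
f 38 71 75
f 71 48 79
f 75 79 49
f 71 79 75
f 39 55 66
f 55 43 69
f 66 69 47
f 55 69 66
f 43 78 56
f 78 49 77
f 56 77 42
f 78 77 56
f 49 79 76
f 79 48 72
f 76 72 40
f 79 72 76
f 48 74 73
f 74 45 61
f 73 61 44
f 74 61 73
f 45 60 65
f 60 39 62
f 65 62 46
f 60 62 65
f 41 67 53
f 67 47 68
f 53 68 42
f 67 68 53
f 41 53 51
f 53 42 52
f 51 52 40
f 53 52 51
f 41 51 58
f 51 40 57
f 58 57 44
f 51 57 58
f 41 58 63
f 58 44 64
f 63 64 46
f 58 64 63
f 41 63 67
f 63 46 70
f 67 70 47
f 63 70 67
f 42 68 56
f 68 47 69
f 56 69 43
f 68 69 56
f 40 52 76
f 52 42 77
f 76 77 49
f 52 77 76
f 44 57 73
f 57 40 72
f 73 72 48
f 57 72 73
f 46 64 65
f 64 44 61
f 65 61 45
f 64 61 65
f 47 70 66
f 70 46 62
f 66 62 39
f 70 62 66
f 81 80 83
f 81 83 82
f 83 80 84
f 83 84 82
f 84 80 85
f 84 85 82
f 85 80 86
f 85 86 82
f 86 80 87
f 86 87 82
f 87 80 88
f 87 88 82
f 88 80 89
f 88 89 82
f 89 80 90
f 89 90 82
f 90 80 91
f 90 91 82
f 91 80 92
f 91 92 82
f 92 80 93
f 92 93 82
f 93 80 94
f 93 94 82
f 94 80 81
f 94 81 82



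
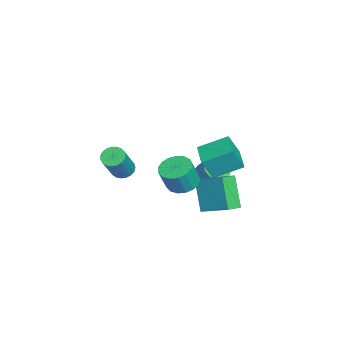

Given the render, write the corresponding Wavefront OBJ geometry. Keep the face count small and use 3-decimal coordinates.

v 3.006 1.866 0.237
v 3.908 2.074 0.023
v 4.336 1.682 1.449
v 3.434 1.474 1.663
v 3.74 2.466 0.181
v 4.169 2.074 1.607
v 3.404 2.721 0.352
v 3.833 2.329 1.778
v 2.977 2.779 0.497
v 3.406 2.387 1.923
v 2.556 2.629 0.582
v 2.985 2.237 2.008
v 2.239 2.303 0.588
v 2.667 1.911 2.014
v 2.097 1.878 0.513
v 2.526 1.486 1.94
v 2.163 1.45 0.376
v 2.592 1.058 1.802
v 2.422 1.117 0.206
v 2.851 0.725 1.632
v 2.815 0.956 0.044
v 3.244 0.563 1.47
v 3.252 1.003 -0.074
v 3.681 0.611 1.352
v 3.632 1.248 -0.121
v 4.061 0.856 1.305
v 3.869 1.635 -0.086
v 4.297 1.243 1.34
v 1.113 2.708 -3.482
v -0.014 2.316 -1.67
v 0.372 3.365 -3.801
v -0.755 2.973 -1.989
v 2.075 4.247 -2.551
v 0.948 3.855 -0.739
v 1.334 4.904 -2.87
v 0.207 4.512 -1.058
v 3.287 -1.304 1.328
v 3.759 -1.604 0.942
v 4.906 -1.995 2.645
v 4.433 -1.696 3.032
v 3.847 -1.335 0.944
v 4.993 -1.726 2.647
v 3.838 -1.061 1.013
v 4.984 -1.452 2.716
v 3.734 -0.829 1.137
v 4.88 -1.22 2.84
v 3.552 -0.679 1.293
v 4.699 -1.071 2.997
v 3.325 -0.638 1.456
v 4.471 -1.029 3.159
v 3.091 -0.711 1.597
v 4.237 -1.102 3.3
v 2.891 -0.887 1.691
v 4.037 -1.279 3.394
v 2.759 -1.136 1.722
v 3.905 -1.527 3.426
v 2.719 -1.413 1.686
v 3.865 -1.804 3.389
v 2.777 -1.672 1.587
v 3.923 -2.063 3.291
v 2.923 -1.867 1.444
v 4.069 -2.258 3.147
v 3.132 -1.965 1.281
v 4.278 -2.356 2.984
v 3.368 -1.948 1.126
v 4.514 -2.34 2.829
v 3.59 -1.821 1.006
v 4.736 -2.212 2.709
v -3.336 2.818 -3.579
v -2.907 3.358 -4.142
v -2.516 3.942 -3.284
v -2.944 3.402 -2.721
v -3.409 3.566 -4.055
v -3.017 4.151 -3.197
v -3.883 3.489 -3.787
v -3.491 4.073 -2.928
v -4.147 3.155 -3.439
v -3.756 3.74 -2.58
v -4.102 2.692 -3.144
v -3.711 3.277 -2.286
v -3.764 2.278 -3.016
v -3.373 2.862 -2.158
v -3.263 2.069 -3.103
v -2.871 2.654 -2.245
v -2.789 2.147 -3.372
v -2.397 2.731 -2.513
v -2.524 2.48 -3.72
v -2.133 3.065 -2.861
v -2.569 2.943 -4.014
v -2.178 3.528 -3.156
v -2.912 2.913 -2.161
v -2.629 2.283 -0.74
v -3.177 4.64 -1.341
v -2.894 4.01 0.079
v -1.266 3.25 -2.339
v -0.983 2.62 -0.919
v -1.531 4.977 -1.52
v -1.248 4.347 -0.099
f 2 1 5
f 2 5 3
f 3 5 6
f 3 6 4
f 5 1 7
f 5 7 6
f 6 7 8
f 6 8 4
f 7 1 9
f 7 9 8
f 8 9 10
f 8 10 4
f 9 1 11
f 9 11 10
f 10 11 12
f 10 12 4
f 11 1 13
f 11 13 12
f 12 13 14
f 12 14 4
f 13 1 15
f 13 15 14
f 14 15 16
f 14 16 4
f 15 1 17
f 15 17 16
f 16 17 18
f 16 18 4
f 17 1 19
f 17 19 18
f 18 19 20
f 18 20 4
f 19 1 21
f 19 21 20
f 20 21 22
f 20 22 4
f 21 1 23
f 21 23 22
f 22 23 24
f 22 24 4
f 23 1 25
f 23 25 24
f 24 25 26
f 24 26 4
f 25 1 27
f 25 27 26
f 26 27 28
f 26 28 4
f 27 1 2
f 27 2 28
f 28 2 3
f 28 3 4
f 30 32 29
f 33 30 29
f 29 32 31
f 31 33 29
f 30 36 32
f 34 30 33
f 34 36 30
f 32 36 31
f 35 33 31
f 31 36 35
f 35 34 33
f 36 34 35
f 38 37 41
f 38 41 39
f 39 41 42
f 39 42 40
f 41 37 43
f 41 43 42
f 42 43 44
f 42 44 40
f 43 37 45
f 43 45 44
f 44 45 46
f 44 46 40
f 45 37 47
f 45 47 46
f 46 47 48
f 46 48 40
f 47 37 49
f 47 49 48
f 48 49 50
f 48 50 40
f 49 37 51
f 49 51 50
f 50 51 52
f 50 52 40
f 51 37 53
f 51 53 52
f 52 53 54
f 52 54 40
f 53 37 55
f 53 55 54
f 54 55 56
f 54 56 40
f 55 37 57
f 55 57 56
f 56 57 58
f 56 58 40
f 57 37 59
f 57 59 58
f 58 59 60
f 58 60 40
f 59 37 61
f 59 61 60
f 60 61 62
f 60 62 40
f 61 37 63
f 61 63 62
f 62 63 64
f 62 64 40
f 63 37 65
f 63 65 64
f 64 65 66
f 64 66 40
f 65 37 67
f 65 67 66
f 66 67 68
f 66 68 40
f 67 37 38
f 67 38 68
f 68 38 39
f 68 39 40
f 70 69 73
f 70 73 71
f 71 73 74
f 71 74 72
f 73 69 75
f 73 75 74
f 74 75 76
f 74 76 72
f 75 69 77
f 75 77 76
f 76 77 78
f 76 78 72
f 77 69 79
f 77 79 78
f 78 79 80
f 78 80 72
f 79 69 81
f 79 81 80
f 80 81 82
f 80 82 72
f 81 69 83
f 81 83 82
f 82 83 84
f 82 84 72
f 83 69 85
f 83 85 84
f 84 85 86
f 84 86 72
f 85 69 87
f 85 87 86
f 86 87 88
f 86 88 72
f 87 69 89
f 87 89 88
f 88 89 90
f 88 90 72
f 89 69 70
f 89 70 90
f 90 70 71
f 90 71 72
f 92 94 91
f 95 92 91
f 91 94 93
f 93 95 91
f 92 98 94
f 96 92 95
f 96 98 92
f 94 98 93
f 97 95 93
f 93 98 97
f 97 96 95
f 98 96 97



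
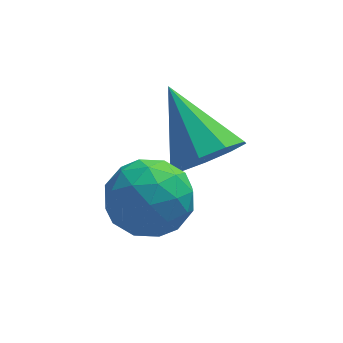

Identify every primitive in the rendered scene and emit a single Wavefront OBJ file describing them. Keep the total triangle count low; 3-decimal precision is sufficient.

v 1.19 -0.016 -2.382
v 2.052 -0.27 -2.642
v 0.608 -0.83 -3.518
v 1.47 -1.084 -3.778
v 1.109 -1.406 -2.977
v 1.468 -0.902 -2.275
v 1.192 -0.198 -3.885
v 1.551 0.306 -3.183
v 2.053 -0.383 -3.571
v 2.002 -1.129 -3.009
v 0.658 0.029 -3.151
v 0.607 -0.717 -2.589
v 1.672 -0.071 -2.412
v 0.988 -1.029 -3.748
v 0.775 -1.218 -3.277
v 1.282 -1.367 -3.429
v 1.329 -0.443 -2.196
v 1.836 -0.593 -2.349
v 1.281 -1.26 -2.546
v 0.824 -0.507 -3.811
v 1.331 -0.657 -3.964
v 1.378 0.267 -2.731
v 1.885 0.118 -2.883
v 1.379 0.16 -3.614
v 2.18 -0.287 -3.111
v 1.837 -0.766 -3.779
v 1.674 -0.244 -3.842
v 1.885 0.051 -3.429
v 2.15 -0.726 -2.781
v 1.807 -1.205 -3.448
v 1.595 -1.393 -2.978
v 1.806 -1.098 -2.565
v 2.15 -0.792 -3.327
v 0.853 0.105 -2.712
v 0.51 -0.374 -3.379
v 0.854 -0.002 -3.595
v 1.065 0.293 -3.182
v 0.823 -0.334 -2.381
v 0.48 -0.813 -3.049
v 0.775 -1.151 -2.731
v 0.986 -0.856 -2.318
v 0.51 -0.308 -2.833
v 2.6 0.458 -2.957
v 2.871 0.069 -2.264
v 1.94 1.842 -1.923
v 3.281 0.416 -2.467
v 3.372 0.783 -2.9
v 3.102 0.998 -3.36
v 2.597 0.96 -3.631
v 2.093 0.687 -3.587
v 1.826 0.307 -3.248
v 1.922 -0.003 -2.774
v 2.334 -0.097 -2.385
f 1 38 17
f 38 12 41
f 17 41 6
f 38 41 17
f 1 17 13
f 17 6 18
f 13 18 2
f 17 18 13
f 1 13 22
f 13 2 23
f 22 23 8
f 13 23 22
f 1 22 34
f 22 8 37
f 34 37 11
f 22 37 34
f 1 34 38
f 34 11 42
f 38 42 12
f 34 42 38
f 2 18 29
f 18 6 32
f 29 32 10
f 18 32 29
f 6 41 19
f 41 12 40
f 19 40 5
f 41 40 19
f 12 42 39
f 42 11 35
f 39 35 3
f 42 35 39
f 11 37 36
f 37 8 24
f 36 24 7
f 37 24 36
f 8 23 28
f 23 2 25
f 28 25 9
f 23 25 28
f 4 30 16
f 30 10 31
f 16 31 5
f 30 31 16
f 4 16 14
f 16 5 15
f 14 15 3
f 16 15 14
f 4 14 21
f 14 3 20
f 21 20 7
f 14 20 21
f 4 21 26
f 21 7 27
f 26 27 9
f 21 27 26
f 4 26 30
f 26 9 33
f 30 33 10
f 26 33 30
f 5 31 19
f 31 10 32
f 19 32 6
f 31 32 19
f 3 15 39
f 15 5 40
f 39 40 12
f 15 40 39
f 7 20 36
f 20 3 35
f 36 35 11
f 20 35 36
f 9 27 28
f 27 7 24
f 28 24 8
f 27 24 28
f 10 33 29
f 33 9 25
f 29 25 2
f 33 25 29
f 44 43 46
f 44 46 45
f 46 43 47
f 46 47 45
f 47 43 48
f 47 48 45
f 48 43 49
f 48 49 45
f 49 43 50
f 49 50 45
f 50 43 51
f 50 51 45
f 51 43 52
f 51 52 45
f 52 43 53
f 52 53 45
f 53 43 44
f 53 44 45



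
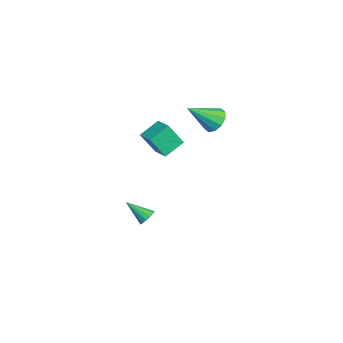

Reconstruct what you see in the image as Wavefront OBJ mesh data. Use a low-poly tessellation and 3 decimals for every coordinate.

v -1.576 -1.377 -4.095
v -1.04 -1.496 -3.877
v -2.204 -2.503 -3.165
v -1.171 -1.261 -3.682
v -1.431 -1.063 -3.618
v -1.736 -0.965 -3.705
v -1.99 -0.998 -3.917
v -2.113 -1.151 -4.185
v -2.065 -1.376 -4.425
v -1.862 -1.602 -4.56
v -1.567 -1.756 -4.548
v -1.276 -1.79 -4.392
v -1.079 -1.693 -4.142
v -2.128 2.336 3.214
v -1.331 2.253 2.903
v -1.792 0.804 4.486
v -1.313 2.595 3.31
v -1.607 2.837 3.68
v -2.1 2.889 3.872
v -2.604 2.729 3.813
v -2.926 2.419 3.525
v -2.943 2.078 3.118
v -2.649 1.835 2.748
v -2.156 1.784 2.556
v -1.652 1.943 2.615
v -1.269 -0.946 1.529
v -1.243 -1.771 2.923
v -1.894 0.088 2.153
v -1.868 -0.737 3.547
v -0.292 -0.503 1.773
v -0.266 -1.328 3.167
v -0.917 0.531 2.397
v -0.891 -0.294 3.791
f 2 1 4
f 2 4 3
f 4 1 5
f 4 5 3
f 5 1 6
f 5 6 3
f 6 1 7
f 6 7 3
f 7 1 8
f 7 8 3
f 8 1 9
f 8 9 3
f 9 1 10
f 9 10 3
f 10 1 11
f 10 11 3
f 11 1 12
f 11 12 3
f 12 1 13
f 12 13 3
f 13 1 2
f 13 2 3
f 15 14 17
f 15 17 16
f 17 14 18
f 17 18 16
f 18 14 19
f 18 19 16
f 19 14 20
f 19 20 16
f 20 14 21
f 20 21 16
f 21 14 22
f 21 22 16
f 22 14 23
f 22 23 16
f 23 14 24
f 23 24 16
f 24 14 25
f 24 25 16
f 25 14 15
f 25 15 16
f 27 29 26
f 30 27 26
f 26 29 28
f 28 30 26
f 27 33 29
f 31 27 30
f 31 33 27
f 29 33 28
f 32 30 28
f 28 33 32
f 32 31 30
f 33 31 32



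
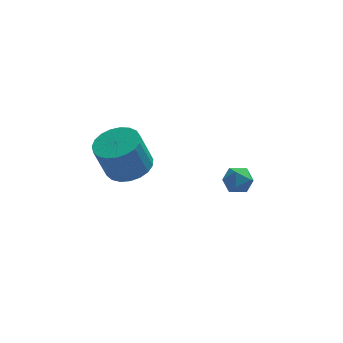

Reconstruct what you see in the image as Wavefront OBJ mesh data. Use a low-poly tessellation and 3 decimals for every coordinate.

v 2.414 0.932 -0.843
v 3.21 0.757 -0.757
v 2.33 0.063 -1.843
v 3.126 -0.112 -1.757
v 2.592 -0.339 -1.178
v 2.643 0.198 -0.56
v 2.897 0.622 -2.04
v 2.948 1.159 -1.422
v 3.509 0.565 -1.497
v 3.32 -0.029 -0.964
v 2.22 0.849 -1.636
v 2.031 0.255 -1.103
v -2.35 -2.84 2.584
v -1.578 -3.607 2.743
v -2.139 -3.808 4.495
v -2.91 -3.04 4.336
v -1.356 -3.224 2.858
v -1.917 -3.425 4.61
v -1.306 -2.775 2.926
v -1.867 -2.976 4.677
v -1.436 -2.336 2.934
v -1.997 -2.537 4.686
v -1.725 -1.985 2.882
v -2.285 -2.186 4.634
v -2.121 -1.781 2.779
v -2.682 -1.982 4.53
v -2.557 -1.761 2.642
v -3.117 -1.962 4.393
v -2.957 -1.927 2.495
v -3.517 -2.128 4.246
v -3.252 -2.25 2.363
v -3.813 -2.451 4.114
v -3.391 -2.676 2.27
v -3.952 -2.877 4.021
v -3.35 -3.13 2.231
v -3.911 -3.331 3.982
v -3.136 -3.534 2.253
v -3.697 -3.734 4.004
v -2.786 -3.817 2.332
v -3.347 -4.018 4.084
v -2.361 -3.932 2.455
v -2.922 -4.133 4.207
v -1.934 -3.858 2.601
v -2.494 -4.059 4.352
f 1 12 6
f 1 6 2
f 1 2 8
f 1 8 11
f 1 11 12
f 2 6 10
f 6 12 5
f 12 11 3
f 11 8 7
f 8 2 9
f 4 10 5
f 4 5 3
f 4 3 7
f 4 7 9
f 4 9 10
f 5 10 6
f 3 5 12
f 7 3 11
f 9 7 8
f 10 9 2
f 14 13 17
f 14 17 15
f 15 17 18
f 15 18 16
f 17 13 19
f 17 19 18
f 18 19 20
f 18 20 16
f 19 13 21
f 19 21 20
f 20 21 22
f 20 22 16
f 21 13 23
f 21 23 22
f 22 23 24
f 22 24 16
f 23 13 25
f 23 25 24
f 24 25 26
f 24 26 16
f 25 13 27
f 25 27 26
f 26 27 28
f 26 28 16
f 27 13 29
f 27 29 28
f 28 29 30
f 28 30 16
f 29 13 31
f 29 31 30
f 30 31 32
f 30 32 16
f 31 13 33
f 31 33 32
f 32 33 34
f 32 34 16
f 33 13 35
f 33 35 34
f 34 35 36
f 34 36 16
f 35 13 37
f 35 37 36
f 36 37 38
f 36 38 16
f 37 13 39
f 37 39 38
f 38 39 40
f 38 40 16
f 39 13 41
f 39 41 40
f 40 41 42
f 40 42 16
f 41 13 43
f 41 43 42
f 42 43 44
f 42 44 16
f 43 13 14
f 43 14 44
f 44 14 15
f 44 15 16



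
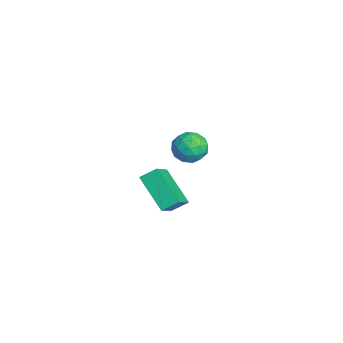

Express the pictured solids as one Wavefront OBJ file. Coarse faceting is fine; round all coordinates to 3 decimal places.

v -3.507 -0.716 -1.195
v -2.935 -1.37 -1.447
v -3.905 -1.51 -0.033
v -3.333 -2.164 -0.285
v -3.012 -1.374 0.014
v -2.766 -0.883 -0.704
v -4.074 -1.997 -0.776
v -3.828 -1.506 -1.494
v -3.286 -2.162 -1.188
v -2.63 -1.777 -0.7
v -4.21 -1.103 -0.78
v -3.554 -0.718 -0.292
v -3.186 -0.973 -1.423
v -3.654 -1.907 -0.057
v -3.465 -1.442 0.119
v -3.129 -1.827 -0.029
v -3.087 -0.687 -0.987
v -2.751 -1.071 -1.135
v -2.796 -1.073 -0.276
v -4.089 -1.809 -0.345
v -3.753 -2.193 -0.493
v -3.711 -1.053 -1.451
v -3.375 -1.438 -1.599
v -4.044 -1.807 -1.204
v -3.056 -1.823 -1.419
v -3.29 -2.29 -0.735
v -3.726 -2.192 -1.024
v -3.581 -1.903 -1.446
v -2.671 -1.597 -1.132
v -2.904 -2.064 -0.449
v -2.716 -1.599 -0.273
v -2.571 -1.31 -0.695
v -2.877 -2.062 -0.979
v -3.936 -0.816 -1.031
v -4.169 -1.283 -0.348
v -4.269 -1.57 -0.785
v -4.124 -1.281 -1.207
v -3.55 -0.59 -0.745
v -3.784 -1.057 -0.061
v -3.259 -0.977 -0.034
v -3.114 -0.688 -0.456
v -3.963 -0.818 -0.501
v 0.48 -3.81 0.219
v 0.495 -3.073 0.681
v 1.84 -3.089 -0.978
v 1.855 -2.352 -0.516
v 1.605 -4.408 1.136
v 1.62 -3.671 1.598
v 2.965 -3.687 -0.061
v 2.98 -2.95 0.401
f 1 38 17
f 38 12 41
f 17 41 6
f 38 41 17
f 1 17 13
f 17 6 18
f 13 18 2
f 17 18 13
f 1 13 22
f 13 2 23
f 22 23 8
f 13 23 22
f 1 22 34
f 22 8 37
f 34 37 11
f 22 37 34
f 1 34 38
f 34 11 42
f 38 42 12
f 34 42 38
f 2 18 29
f 18 6 32
f 29 32 10
f 18 32 29
f 6 41 19
f 41 12 40
f 19 40 5
f 41 40 19
f 12 42 39
f 42 11 35
f 39 35 3
f 42 35 39
f 11 37 36
f 37 8 24
f 36 24 7
f 37 24 36
f 8 23 28
f 23 2 25
f 28 25 9
f 23 25 28
f 4 30 16
f 30 10 31
f 16 31 5
f 30 31 16
f 4 16 14
f 16 5 15
f 14 15 3
f 16 15 14
f 4 14 21
f 14 3 20
f 21 20 7
f 14 20 21
f 4 21 26
f 21 7 27
f 26 27 9
f 21 27 26
f 4 26 30
f 26 9 33
f 30 33 10
f 26 33 30
f 5 31 19
f 31 10 32
f 19 32 6
f 31 32 19
f 3 15 39
f 15 5 40
f 39 40 12
f 15 40 39
f 7 20 36
f 20 3 35
f 36 35 11
f 20 35 36
f 9 27 28
f 27 7 24
f 28 24 8
f 27 24 28
f 10 33 29
f 33 9 25
f 29 25 2
f 33 25 29
f 44 46 43
f 47 44 43
f 43 46 45
f 45 47 43
f 44 50 46
f 48 44 47
f 48 50 44
f 46 50 45
f 49 47 45
f 45 50 49
f 49 48 47
f 50 48 49



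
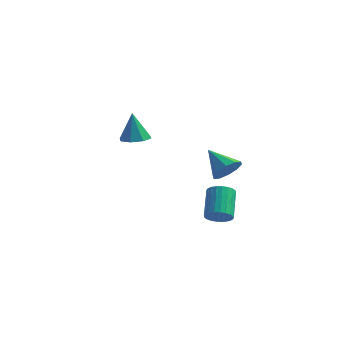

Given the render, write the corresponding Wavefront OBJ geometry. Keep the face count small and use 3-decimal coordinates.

v -3.424 0.177 0.512
v -2.904 0.984 0.533
v -3.696 0.303 2.448
v -3.619 1.113 0.424
v -4.219 0.694 0.366
v -4.354 -0.027 0.394
v -3.944 -0.629 0.49
v -3.229 -0.758 0.599
v -2.628 -0.34 0.657
v -2.493 0.382 0.629
v 4.275 -4.368 -2.14
v 4.574 -4.798 -1.522
v 4.003 -3.382 -0.261
v 3.705 -2.952 -0.88
v 4.825 -4.624 -1.604
v 4.255 -3.208 -0.343
v 4.993 -4.412 -1.767
v 4.422 -2.996 -0.506
v 5.051 -4.192 -1.987
v 4.48 -2.776 -0.726
v 4.991 -4 -2.23
v 4.421 -2.584 -0.969
v 4.822 -3.863 -2.46
v 4.252 -2.447 -1.199
v 4.57 -3.804 -2.641
v 4 -2.388 -1.38
v 4.273 -3.83 -2.746
v 3.703 -2.414 -1.485
v 3.977 -3.938 -2.759
v 3.406 -2.522 -1.498
v 3.725 -4.112 -2.677
v 3.155 -2.696 -1.416
v 3.558 -4.324 -2.514
v 2.987 -2.908 -1.253
v 3.5 -4.544 -2.294
v 2.929 -3.128 -1.033
v 3.559 -4.736 -2.051
v 2.989 -3.32 -0.79
v 3.728 -4.873 -1.821
v 3.158 -3.457 -0.56
v 3.98 -4.932 -1.64
v 3.41 -3.516 -0.379
v 4.277 -4.906 -1.535
v 3.707 -3.49 -0.274
v 3.178 -1.134 -0.131
v 3.809 -0.712 0.52
v 1.702 -0.626 0.971
v 3.647 -0.283 0.106
v 3.306 -0.179 -0.399
v 2.916 -0.44 -0.801
v 2.626 -0.966 -0.948
v 2.547 -1.556 -0.782
v 2.708 -1.985 -0.367
v 3.049 -2.089 0.138
v 3.439 -1.828 0.54
v 3.729 -1.302 0.686
f 2 1 4
f 2 4 3
f 4 1 5
f 4 5 3
f 5 1 6
f 5 6 3
f 6 1 7
f 6 7 3
f 7 1 8
f 7 8 3
f 8 1 9
f 8 9 3
f 9 1 10
f 9 10 3
f 10 1 2
f 10 2 3
f 12 11 15
f 12 15 13
f 13 15 16
f 13 16 14
f 15 11 17
f 15 17 16
f 16 17 18
f 16 18 14
f 17 11 19
f 17 19 18
f 18 19 20
f 18 20 14
f 19 11 21
f 19 21 20
f 20 21 22
f 20 22 14
f 21 11 23
f 21 23 22
f 22 23 24
f 22 24 14
f 23 11 25
f 23 25 24
f 24 25 26
f 24 26 14
f 25 11 27
f 25 27 26
f 26 27 28
f 26 28 14
f 27 11 29
f 27 29 28
f 28 29 30
f 28 30 14
f 29 11 31
f 29 31 30
f 30 31 32
f 30 32 14
f 31 11 33
f 31 33 32
f 32 33 34
f 32 34 14
f 33 11 35
f 33 35 34
f 34 35 36
f 34 36 14
f 35 11 37
f 35 37 36
f 36 37 38
f 36 38 14
f 37 11 39
f 37 39 38
f 38 39 40
f 38 40 14
f 39 11 41
f 39 41 40
f 40 41 42
f 40 42 14
f 41 11 43
f 41 43 42
f 42 43 44
f 42 44 14
f 43 11 12
f 43 12 44
f 44 12 13
f 44 13 14
f 46 45 48
f 46 48 47
f 48 45 49
f 48 49 47
f 49 45 50
f 49 50 47
f 50 45 51
f 50 51 47
f 51 45 52
f 51 52 47
f 52 45 53
f 52 53 47
f 53 45 54
f 53 54 47
f 54 45 55
f 54 55 47
f 55 45 56
f 55 56 47
f 56 45 46
f 56 46 47



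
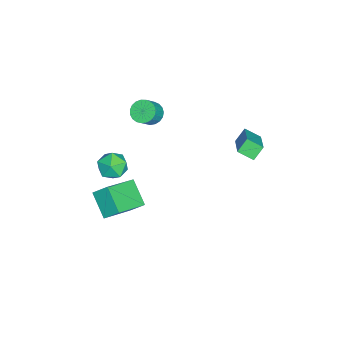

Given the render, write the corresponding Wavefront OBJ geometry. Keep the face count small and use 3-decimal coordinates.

v -1.112 3.336 1.984
v -1.16 2.49 2.435
v -1.598 3.713 2.642
v -1.646 2.867 3.092
v 0.586 3.773 2.988
v 0.538 2.927 3.438
v 0.1 4.15 3.645
v 0.052 3.304 4.096
v 3.821 -3.635 1.853
v 3.87 -2.853 2.611
v 2.276 -2.723 1.014
v 2.326 -1.942 1.772
v 4.794 -2.818 0.948
v 4.844 -2.037 1.706
v 3.25 -1.907 0.109
v 3.299 -1.125 0.867
v -1.883 -2.062 3.005
v -1.505 -1.5 2.832
v -0.758 -1.735 3.701
v -1.137 -2.298 3.875
v -1.693 -1.389 3.024
v -0.946 -1.624 3.893
v -1.915 -1.394 3.213
v -1.168 -1.63 4.082
v -2.131 -1.516 3.366
v -1.384 -1.751 4.235
v -2.304 -1.731 3.456
v -1.557 -1.967 4.326
v -2.405 -2.004 3.469
v -1.658 -2.239 4.338
v -2.415 -2.287 3.401
v -1.668 -2.522 4.271
v -2.334 -2.531 3.265
v -1.587 -2.766 4.135
v -2.174 -2.694 3.084
v -1.428 -2.929 3.953
v -1.965 -2.748 2.89
v -1.218 -2.983 3.759
v -1.741 -2.683 2.715
v -0.994 -2.919 3.584
v -1.542 -2.511 2.59
v -0.795 -2.746 3.46
v -1.402 -2.261 2.538
v -0.655 -2.497 3.407
v -1.345 -1.977 2.566
v -0.598 -2.213 3.435
v -1.381 -1.708 2.67
v -0.635 -1.943 3.539
v -0.146 -3.134 0.945
v 0.635 -2.74 1.213
v 0.625 -4.2 0.267
v 1.406 -3.806 0.535
v 0.858 -4.202 1.151
v 0.382 -3.543 1.571
v 0.878 -3.397 -0.091
v 0.402 -2.738 0.329
v 1.268 -2.903 0.573
v 1.256 -3.4 1.34
v 0.004 -3.54 0.14
v -0.008 -4.037 0.907
f 2 4 1
f 5 2 1
f 1 4 3
f 3 5 1
f 2 8 4
f 6 2 5
f 6 8 2
f 4 8 3
f 7 5 3
f 3 8 7
f 7 6 5
f 8 6 7
f 10 12 9
f 13 10 9
f 9 12 11
f 11 13 9
f 10 16 12
f 14 10 13
f 14 16 10
f 12 16 11
f 15 13 11
f 11 16 15
f 15 14 13
f 16 14 15
f 18 17 21
f 18 21 19
f 19 21 22
f 19 22 20
f 21 17 23
f 21 23 22
f 22 23 24
f 22 24 20
f 23 17 25
f 23 25 24
f 24 25 26
f 24 26 20
f 25 17 27
f 25 27 26
f 26 27 28
f 26 28 20
f 27 17 29
f 27 29 28
f 28 29 30
f 28 30 20
f 29 17 31
f 29 31 30
f 30 31 32
f 30 32 20
f 31 17 33
f 31 33 32
f 32 33 34
f 32 34 20
f 33 17 35
f 33 35 34
f 34 35 36
f 34 36 20
f 35 17 37
f 35 37 36
f 36 37 38
f 36 38 20
f 37 17 39
f 37 39 38
f 38 39 40
f 38 40 20
f 39 17 41
f 39 41 40
f 40 41 42
f 40 42 20
f 41 17 43
f 41 43 42
f 42 43 44
f 42 44 20
f 43 17 45
f 43 45 44
f 44 45 46
f 44 46 20
f 45 17 47
f 45 47 46
f 46 47 48
f 46 48 20
f 47 17 18
f 47 18 48
f 48 18 19
f 48 19 20
f 49 60 54
f 49 54 50
f 49 50 56
f 49 56 59
f 49 59 60
f 50 54 58
f 54 60 53
f 60 59 51
f 59 56 55
f 56 50 57
f 52 58 53
f 52 53 51
f 52 51 55
f 52 55 57
f 52 57 58
f 53 58 54
f 51 53 60
f 55 51 59
f 57 55 56
f 58 57 50

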